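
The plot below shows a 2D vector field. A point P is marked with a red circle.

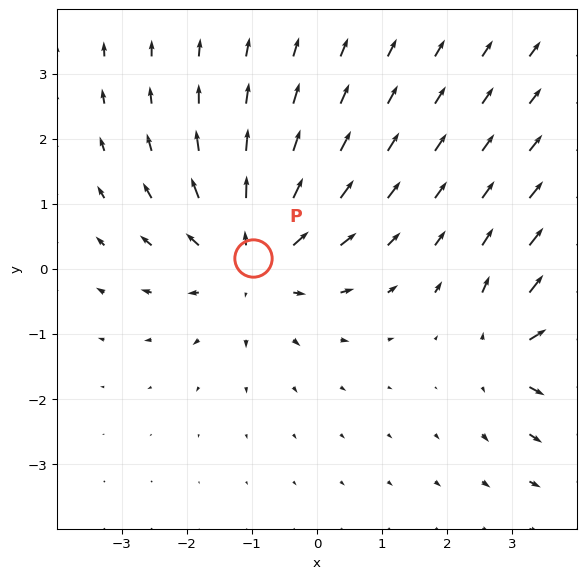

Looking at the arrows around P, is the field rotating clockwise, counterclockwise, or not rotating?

not rotating

Near P at (-1.0, 0.2) the arrows show no circulation. The curl there is ≈0.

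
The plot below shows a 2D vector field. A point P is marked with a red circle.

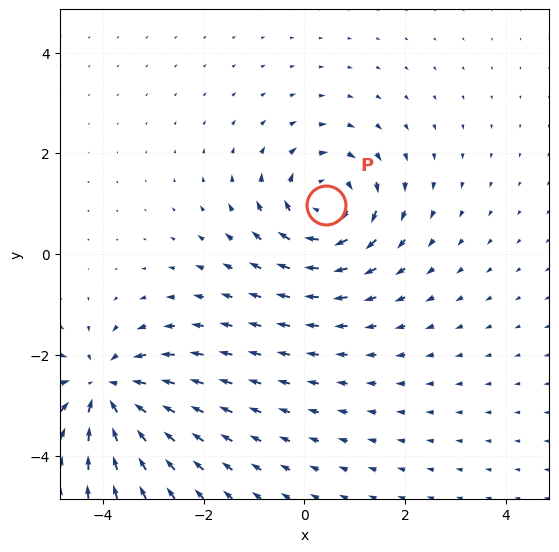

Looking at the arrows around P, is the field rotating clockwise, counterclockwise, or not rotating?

Near P at (0.4, 1.0) the arrows circulate clockwise. The curl (z-component) there is about -5; negative curl means clockwise rotation.

clockwise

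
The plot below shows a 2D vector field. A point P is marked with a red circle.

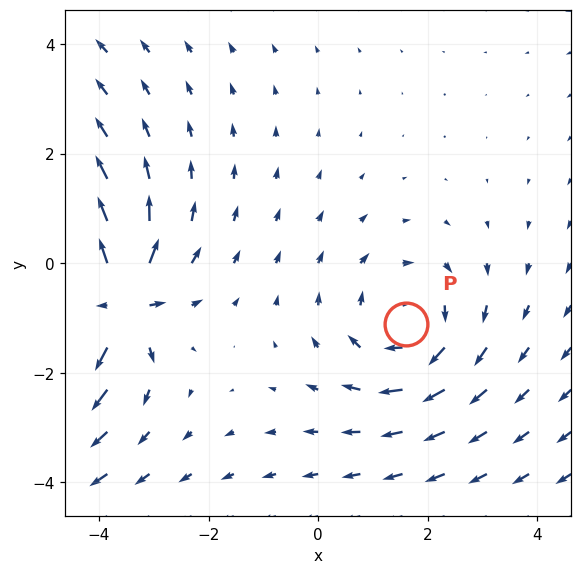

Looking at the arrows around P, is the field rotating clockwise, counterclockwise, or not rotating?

clockwise

Near P at (1.6, -1.1) the arrows circulate clockwise. The curl (z-component) there is about -3; negative curl means clockwise rotation.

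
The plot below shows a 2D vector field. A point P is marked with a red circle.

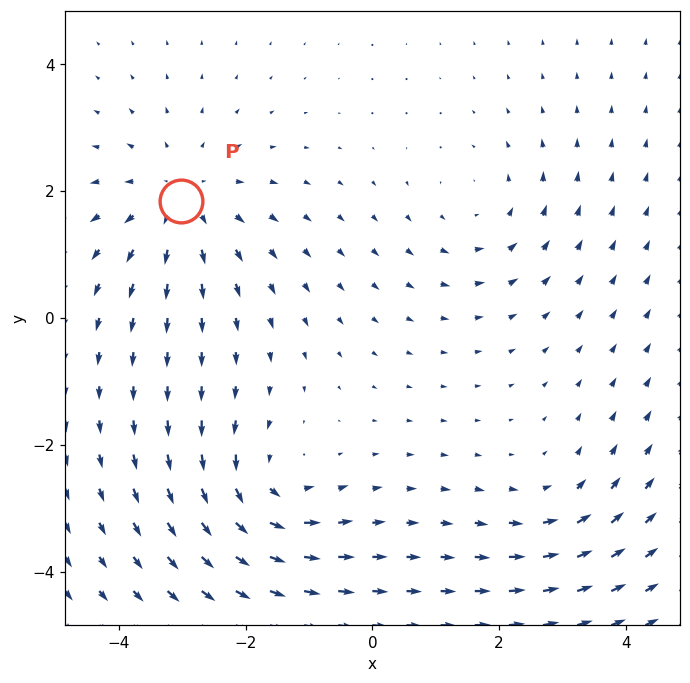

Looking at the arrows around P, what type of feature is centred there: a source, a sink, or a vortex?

source

At P (-3.0, 1.8) the arrows spread outward. Divergence about +4, curl ≈0 — positive divergence with near-zero curl is a source.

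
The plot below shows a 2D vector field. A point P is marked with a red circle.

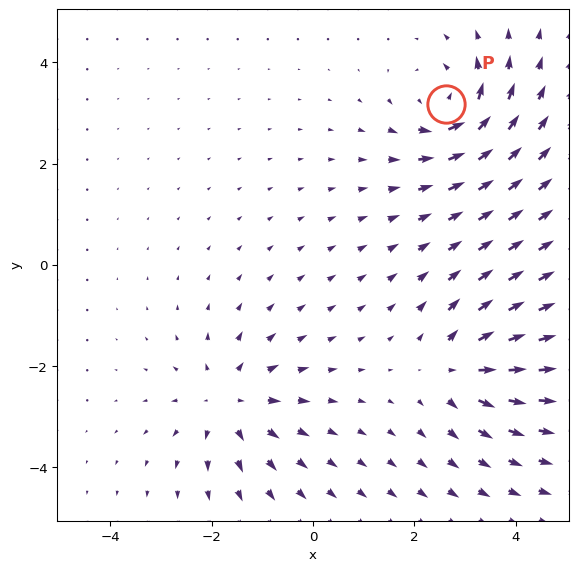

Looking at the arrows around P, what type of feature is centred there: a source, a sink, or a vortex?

At P (2.6, 3.2) the arrows circulate counterclockwise. Divergence ≈0, curl about +4 — near-zero divergence with nonzero curl is a vortex.

vortex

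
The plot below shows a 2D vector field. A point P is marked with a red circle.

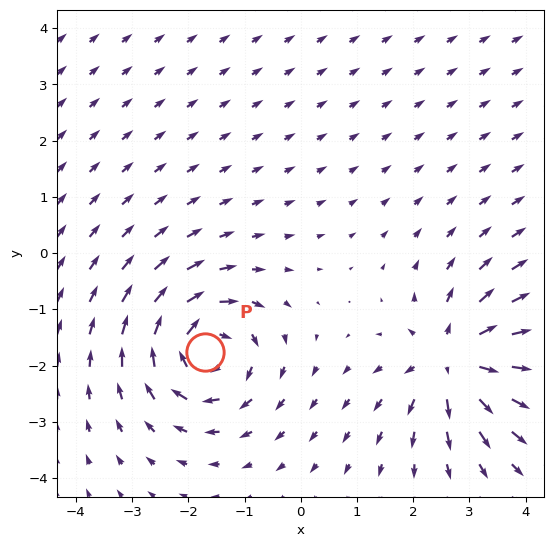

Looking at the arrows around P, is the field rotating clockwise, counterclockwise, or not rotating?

clockwise

Near P at (-1.7, -1.8) the arrows circulate clockwise. The curl (z-component) there is about -6; negative curl means clockwise rotation.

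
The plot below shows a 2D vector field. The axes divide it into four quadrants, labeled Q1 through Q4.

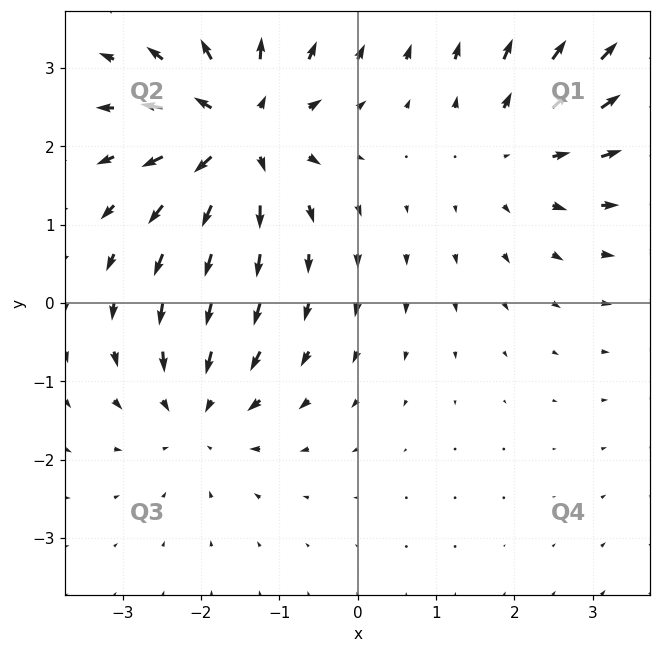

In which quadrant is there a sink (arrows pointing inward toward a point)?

The sink sits at approximately (-2.0, -1.4), which lies in quadrant Q3. The divergence there is about -3, negative as expected for a sink.

Q3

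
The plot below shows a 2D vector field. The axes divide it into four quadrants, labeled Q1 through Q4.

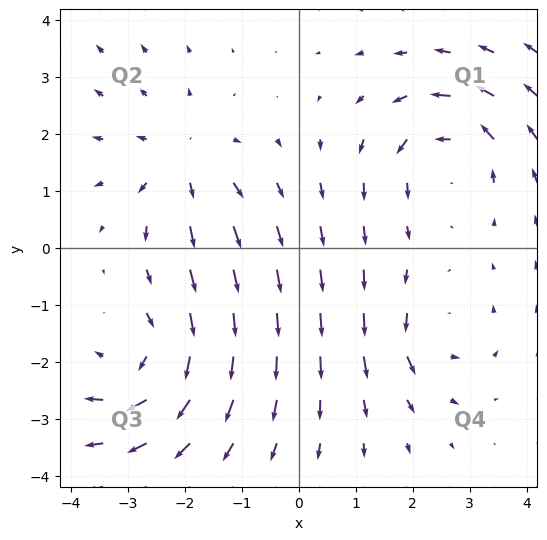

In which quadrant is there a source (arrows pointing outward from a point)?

The source sits at approximately (-2.1, 1.5), which lies in quadrant Q2. The divergence there is about +4, positive as expected for a source.

Q2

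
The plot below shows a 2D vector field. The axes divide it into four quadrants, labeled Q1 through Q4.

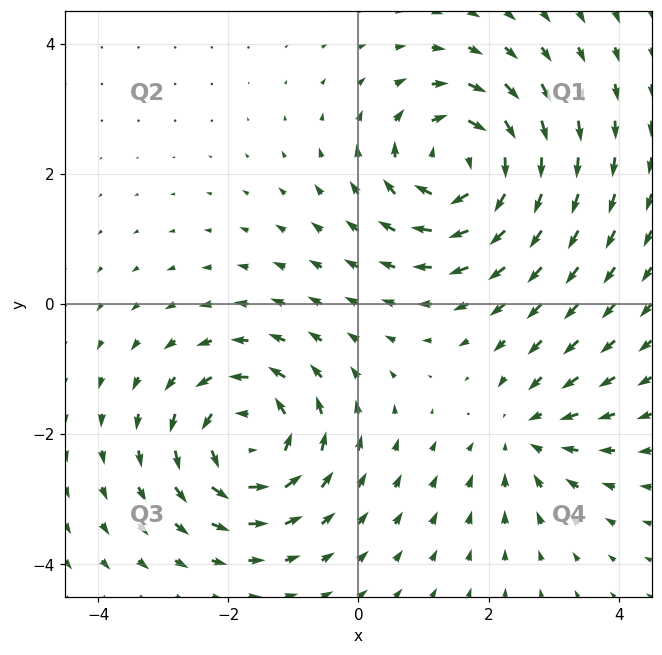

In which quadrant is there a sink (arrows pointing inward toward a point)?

The sink sits at approximately (2.6, -2.0), which lies in quadrant Q4. The divergence there is about -3, negative as expected for a sink.

Q4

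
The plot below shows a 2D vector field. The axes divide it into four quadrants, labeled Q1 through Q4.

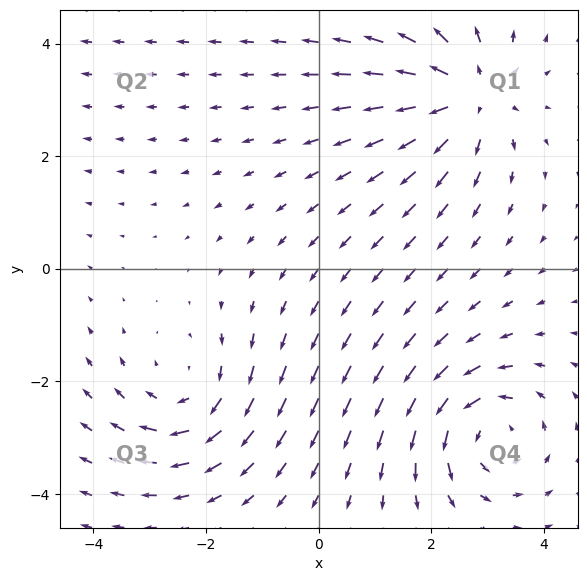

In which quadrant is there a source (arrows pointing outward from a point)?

Q1

The source sits at approximately (2.7, 3.1), which lies in quadrant Q1. The divergence there is about +5, positive as expected for a source.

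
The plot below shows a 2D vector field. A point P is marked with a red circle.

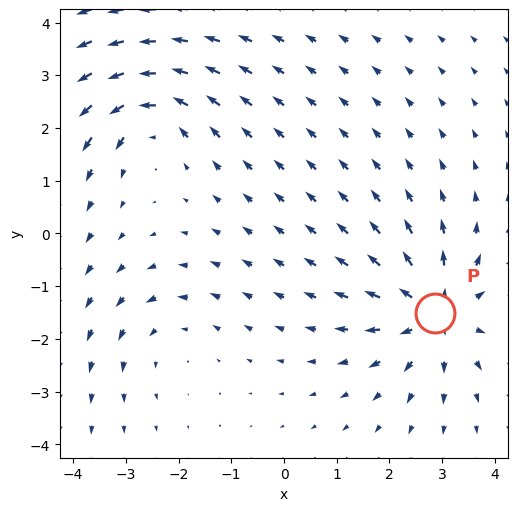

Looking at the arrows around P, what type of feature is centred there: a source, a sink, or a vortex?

At P (2.9, -1.5) the arrows spread outward. Divergence about +5, curl ≈0 — positive divergence with near-zero curl is a source.

source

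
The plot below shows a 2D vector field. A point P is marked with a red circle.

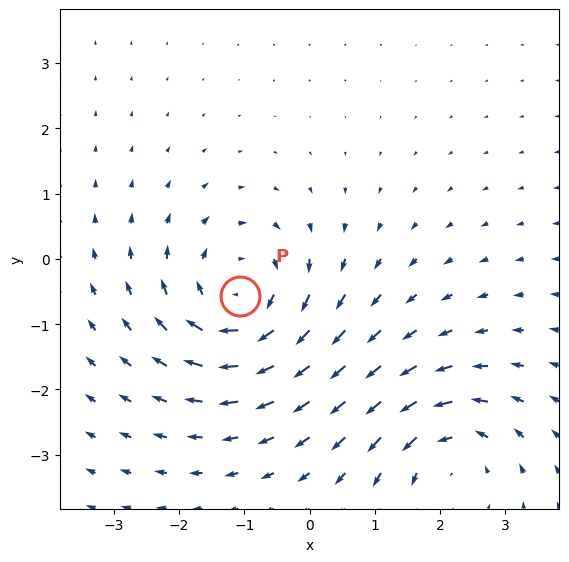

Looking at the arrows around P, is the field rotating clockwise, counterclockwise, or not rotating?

clockwise

Near P at (-1.1, -0.6) the arrows circulate clockwise. The curl (z-component) there is about -4; negative curl means clockwise rotation.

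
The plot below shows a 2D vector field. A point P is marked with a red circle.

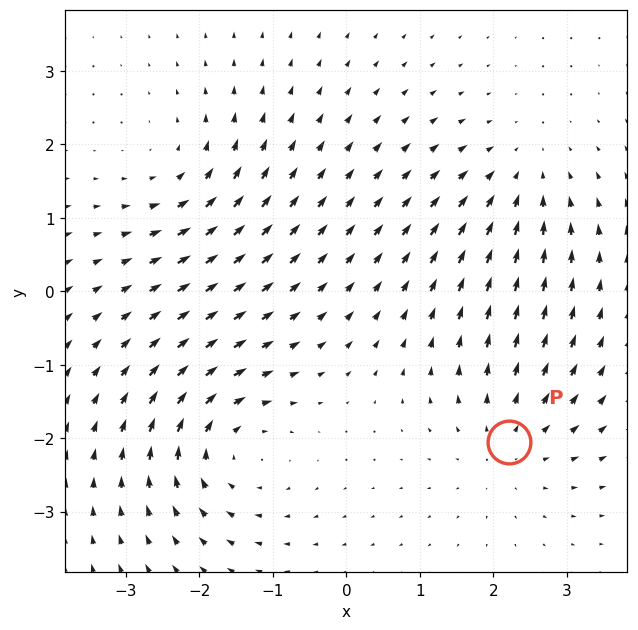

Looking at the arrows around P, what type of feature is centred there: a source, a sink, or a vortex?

At P (2.2, -2.1) the arrows spread outward. Divergence about +3, curl ≈0 — positive divergence with near-zero curl is a source.

source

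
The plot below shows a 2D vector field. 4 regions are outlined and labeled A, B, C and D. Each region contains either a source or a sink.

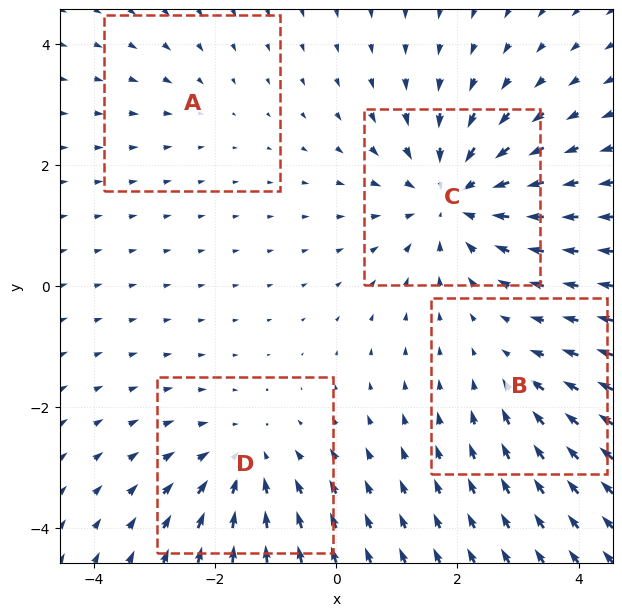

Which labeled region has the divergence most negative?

Divergence at each region's feature centre — A: about -2, B: about -3, C: about -7, D: about -4. Region C is most negative.

C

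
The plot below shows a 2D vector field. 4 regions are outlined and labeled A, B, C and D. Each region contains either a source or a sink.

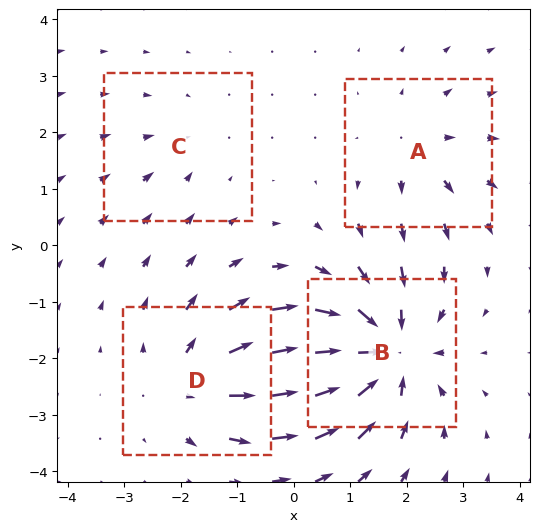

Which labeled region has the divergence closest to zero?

C

Divergence at each region's feature centre — A: about +3, B: about -7, C: about -2, D: about +5. Region C is closest to zero.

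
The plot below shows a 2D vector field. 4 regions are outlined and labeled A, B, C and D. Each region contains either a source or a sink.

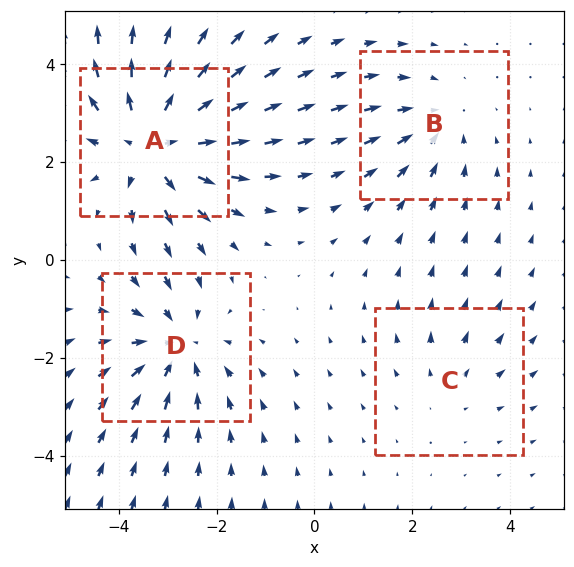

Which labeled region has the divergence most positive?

Divergence at each region's feature centre — A: about +6, B: about -3, C: about +2, D: about -4. Region A is most positive.

A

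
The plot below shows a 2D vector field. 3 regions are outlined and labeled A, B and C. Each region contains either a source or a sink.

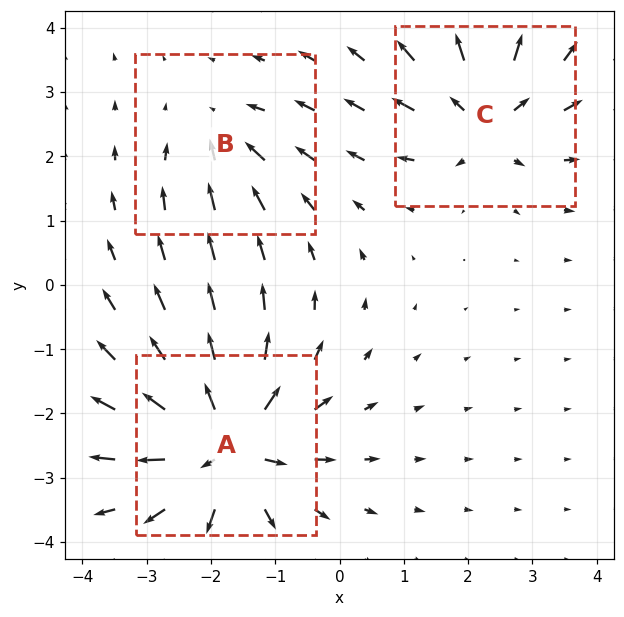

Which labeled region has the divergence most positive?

Divergence at each region's feature centre — A: about +6, B: about -2, C: about +4. Region A is most positive.

A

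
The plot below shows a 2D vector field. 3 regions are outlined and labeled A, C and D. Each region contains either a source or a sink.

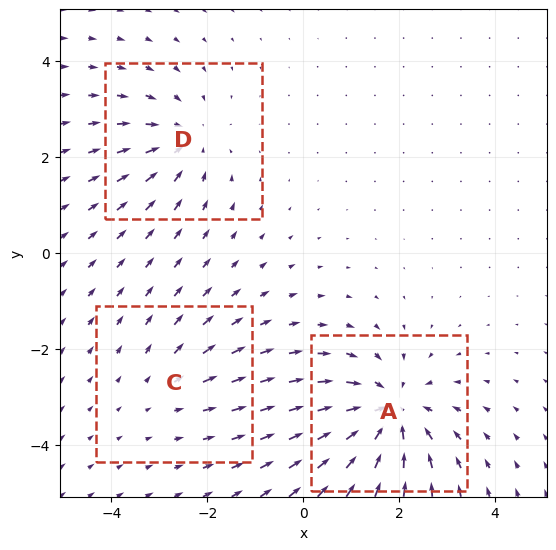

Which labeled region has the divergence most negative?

A

Divergence at each region's feature centre — A: about -5, C: about +2, D: about -3. Region A is most negative.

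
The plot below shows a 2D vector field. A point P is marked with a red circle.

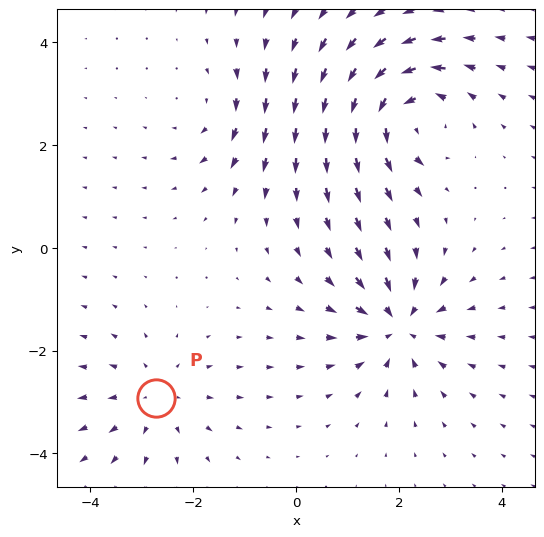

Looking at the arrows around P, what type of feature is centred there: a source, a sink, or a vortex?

At P (-2.7, -2.9) the arrows spread outward. Divergence about +3, curl ≈0 — positive divergence with near-zero curl is a source.

source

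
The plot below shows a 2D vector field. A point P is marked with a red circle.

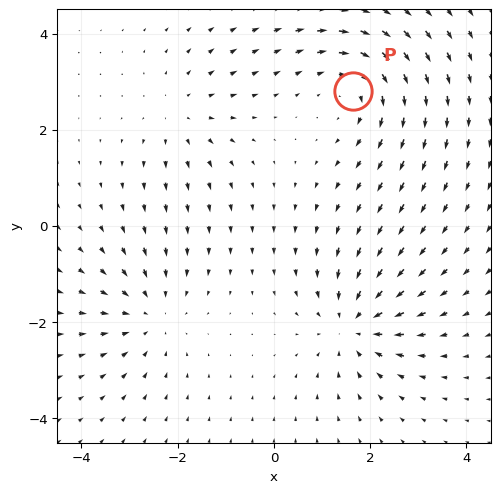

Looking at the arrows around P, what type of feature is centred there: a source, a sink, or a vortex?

At P (1.6, 2.8) the arrows circulate clockwise. Divergence ≈0, curl about -4 — near-zero divergence with nonzero curl is a vortex.

vortex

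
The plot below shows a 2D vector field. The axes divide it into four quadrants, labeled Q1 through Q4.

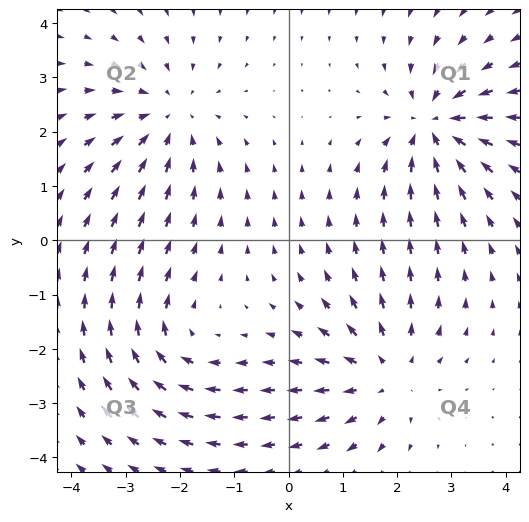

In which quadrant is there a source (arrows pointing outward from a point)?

The source sits at approximately (1.8, -2.5), which lies in quadrant Q4. The divergence there is about +4, positive as expected for a source.

Q4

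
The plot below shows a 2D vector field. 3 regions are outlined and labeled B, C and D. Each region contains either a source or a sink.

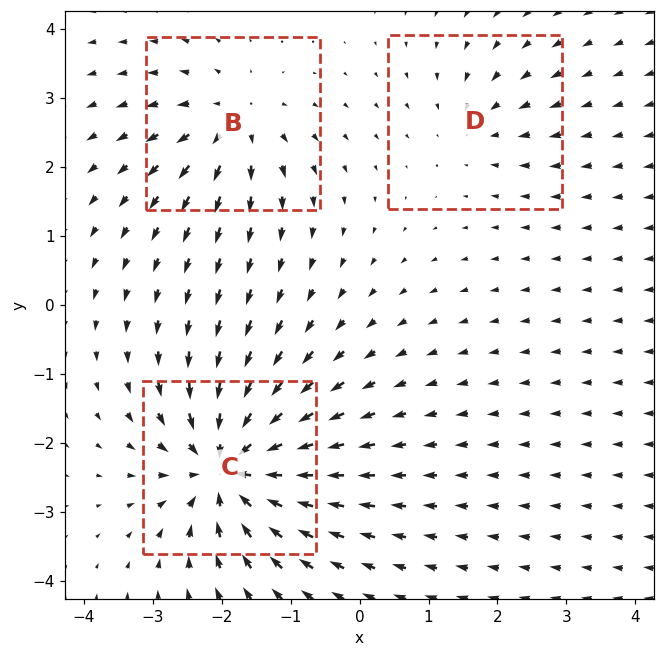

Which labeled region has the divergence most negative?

C

Divergence at each region's feature centre — B: about +4, C: about -7, D: about -2. Region C is most negative.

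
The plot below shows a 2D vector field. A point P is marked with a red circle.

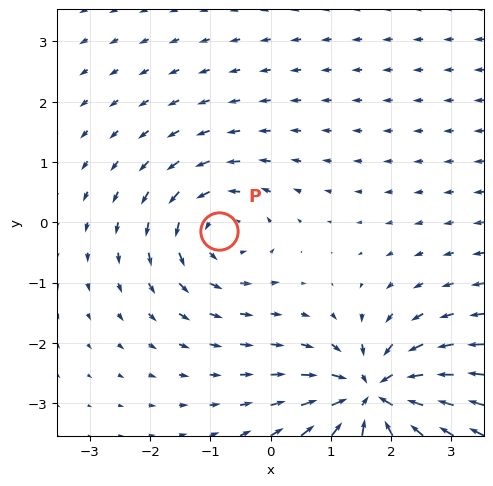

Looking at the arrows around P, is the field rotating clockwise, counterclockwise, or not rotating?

Near P at (-0.9, -0.1) the arrows circulate counterclockwise. The curl (z-component) there is about +4; positive curl means counterclockwise rotation.

counterclockwise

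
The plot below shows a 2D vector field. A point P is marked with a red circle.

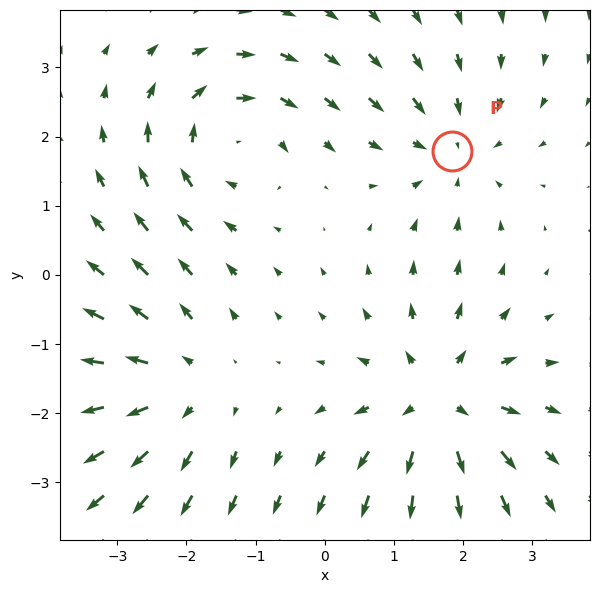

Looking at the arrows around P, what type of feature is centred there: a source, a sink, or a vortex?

At P (1.8, 1.8) the arrows converge inward. Divergence about -3, curl ≈0 — negative divergence with near-zero curl is a sink.

sink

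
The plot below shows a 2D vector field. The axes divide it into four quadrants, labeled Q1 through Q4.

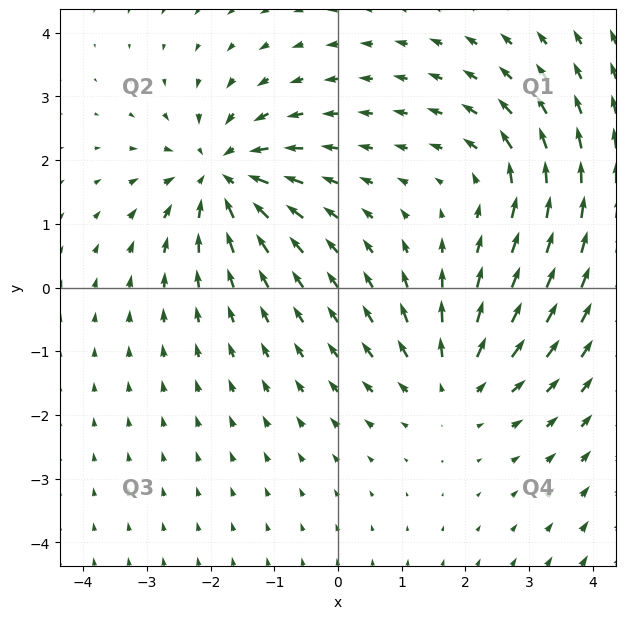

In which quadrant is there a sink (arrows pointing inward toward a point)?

Q2

The sink sits at approximately (-1.8, 1.8), which lies in quadrant Q2. The divergence there is about -6, negative as expected for a sink.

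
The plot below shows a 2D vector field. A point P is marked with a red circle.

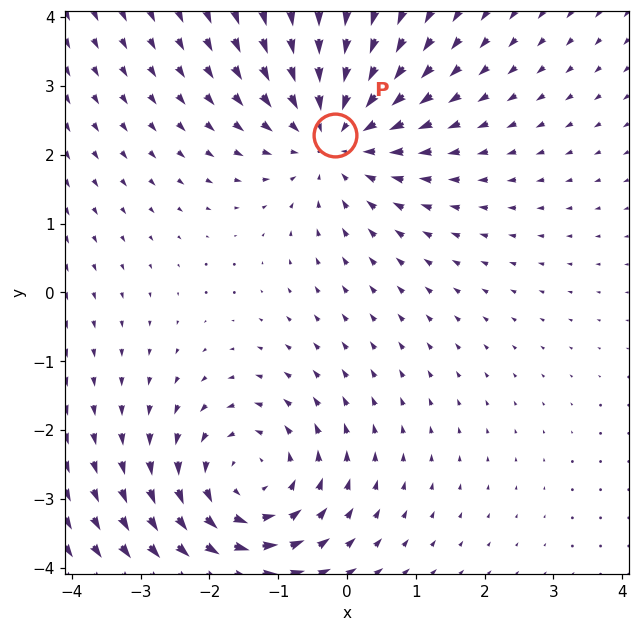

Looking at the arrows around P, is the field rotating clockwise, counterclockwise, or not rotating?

not rotating

Near P at (-0.2, 2.3) the arrows show no circulation. The curl there is ≈0.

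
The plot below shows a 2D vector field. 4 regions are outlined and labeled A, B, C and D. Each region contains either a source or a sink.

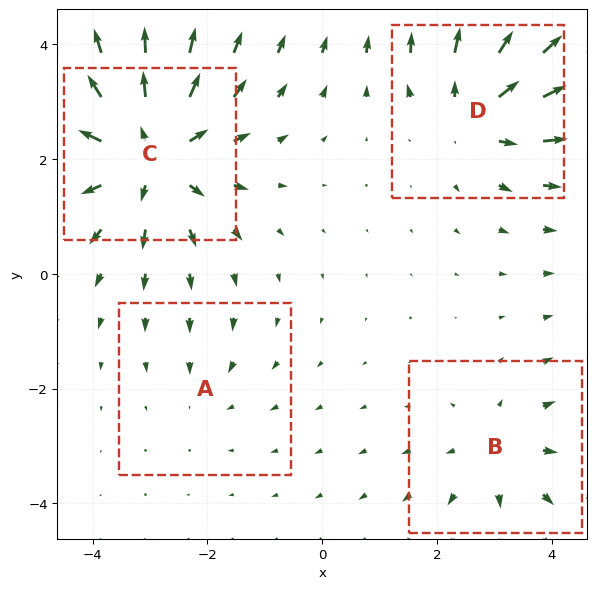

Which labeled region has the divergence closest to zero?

Divergence at each region's feature centre — A: about -2, B: about +3, C: about +6, D: about +5. Region A is closest to zero.

A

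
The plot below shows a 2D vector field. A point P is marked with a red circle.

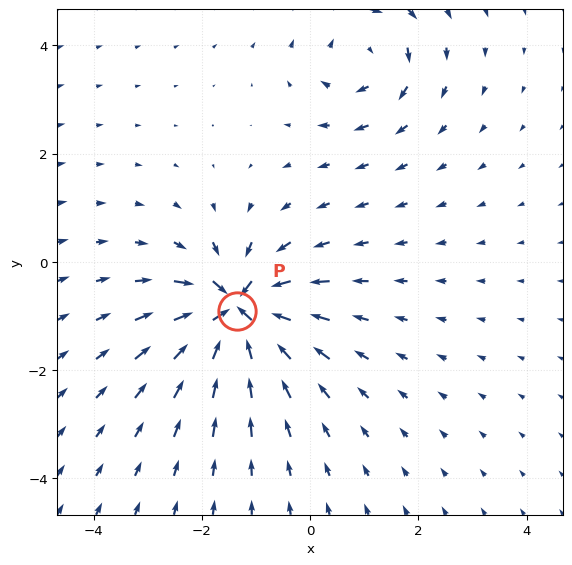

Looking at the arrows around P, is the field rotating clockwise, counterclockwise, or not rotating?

Near P at (-1.4, -0.9) the arrows show no circulation. The curl there is ≈0.

not rotating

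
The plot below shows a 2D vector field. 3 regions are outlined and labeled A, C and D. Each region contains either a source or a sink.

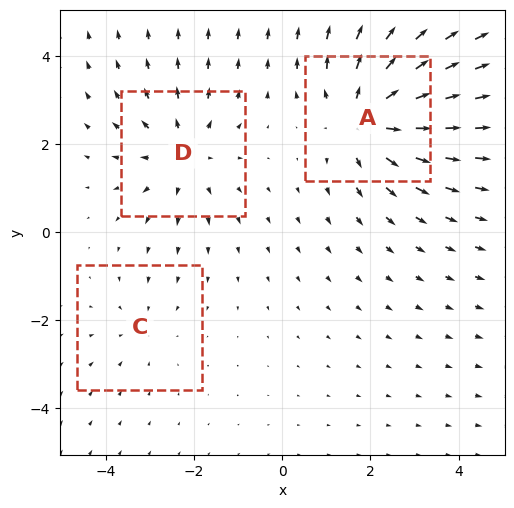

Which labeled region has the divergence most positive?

A

Divergence at each region's feature centre — A: about +4, C: about -2, D: about +3. Region A is most positive.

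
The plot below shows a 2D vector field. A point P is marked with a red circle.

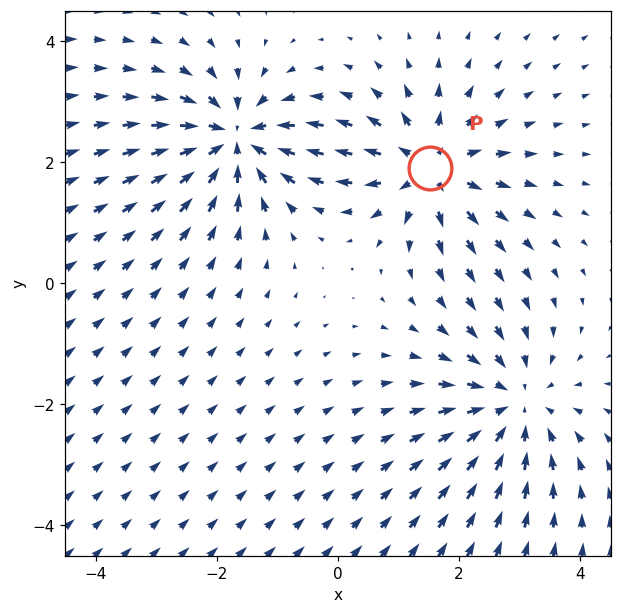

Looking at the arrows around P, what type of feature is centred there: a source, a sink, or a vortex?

At P (1.5, 1.9) the arrows spread outward. Divergence about +5, curl ≈0 — positive divergence with near-zero curl is a source.

source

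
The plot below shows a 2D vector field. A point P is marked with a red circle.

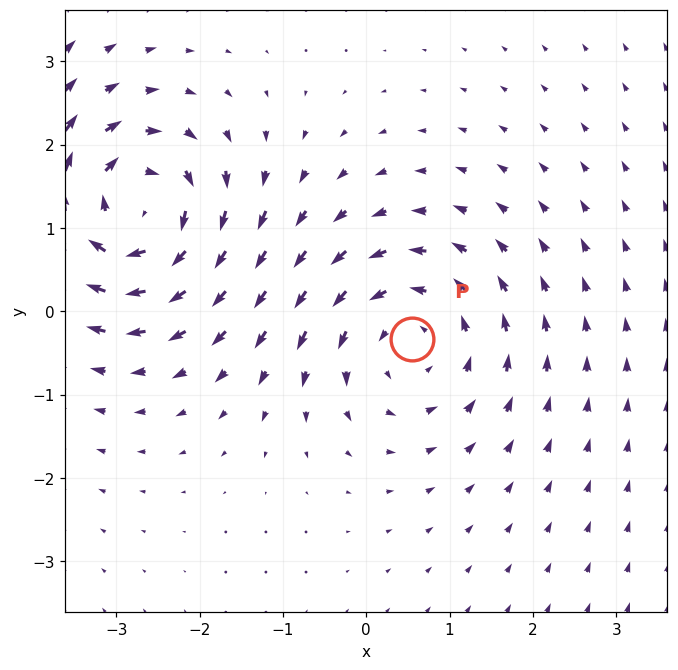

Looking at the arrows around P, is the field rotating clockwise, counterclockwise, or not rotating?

counterclockwise

Near P at (0.5, -0.3) the arrows circulate counterclockwise. The curl (z-component) there is about +4; positive curl means counterclockwise rotation.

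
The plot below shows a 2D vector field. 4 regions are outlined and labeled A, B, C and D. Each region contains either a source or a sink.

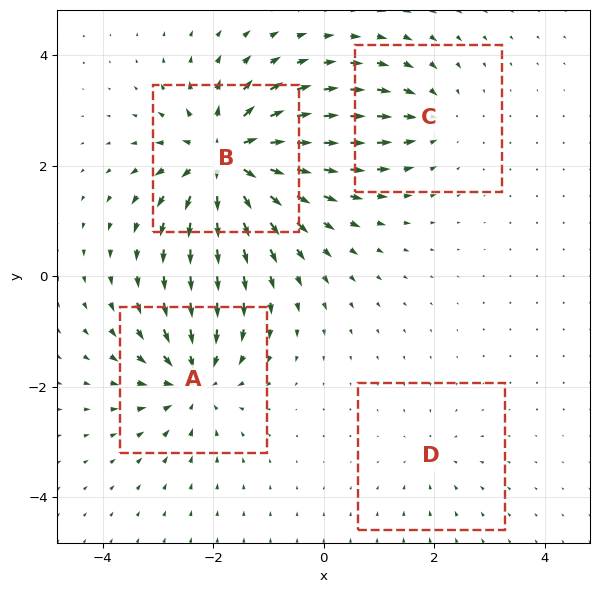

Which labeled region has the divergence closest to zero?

D

Divergence at each region's feature centre — A: about -6, B: about +9, C: about -4, D: about -2. Region D is closest to zero.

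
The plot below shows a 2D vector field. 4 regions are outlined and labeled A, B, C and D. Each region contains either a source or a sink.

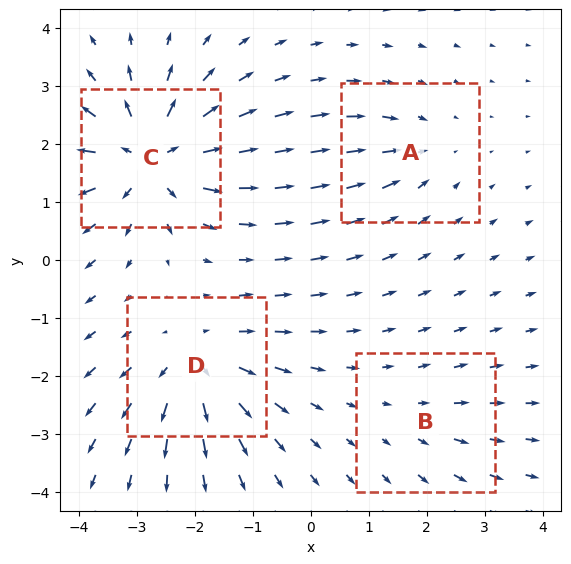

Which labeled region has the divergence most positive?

Divergence at each region's feature centre — A: about -3, B: about +2, C: about +8, D: about +6. Region C is most positive.

C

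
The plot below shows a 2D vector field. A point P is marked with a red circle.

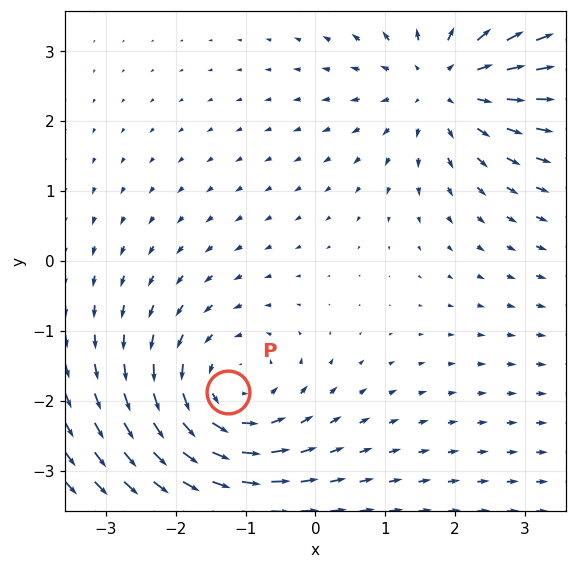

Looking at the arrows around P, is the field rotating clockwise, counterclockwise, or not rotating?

Near P at (-1.3, -1.9) the arrows circulate counterclockwise. The curl (z-component) there is about +4; positive curl means counterclockwise rotation.

counterclockwise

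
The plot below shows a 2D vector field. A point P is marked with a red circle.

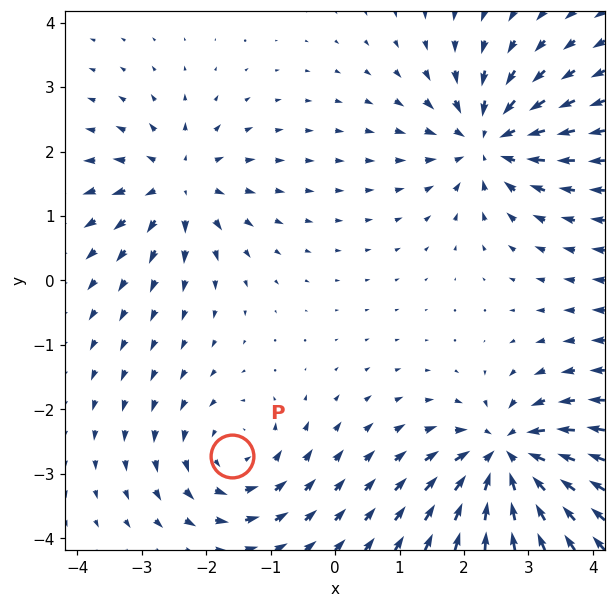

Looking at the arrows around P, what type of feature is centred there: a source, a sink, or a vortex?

At P (-1.6, -2.7) the arrows circulate counterclockwise. Divergence ≈0, curl about +3 — near-zero divergence with nonzero curl is a vortex.

vortex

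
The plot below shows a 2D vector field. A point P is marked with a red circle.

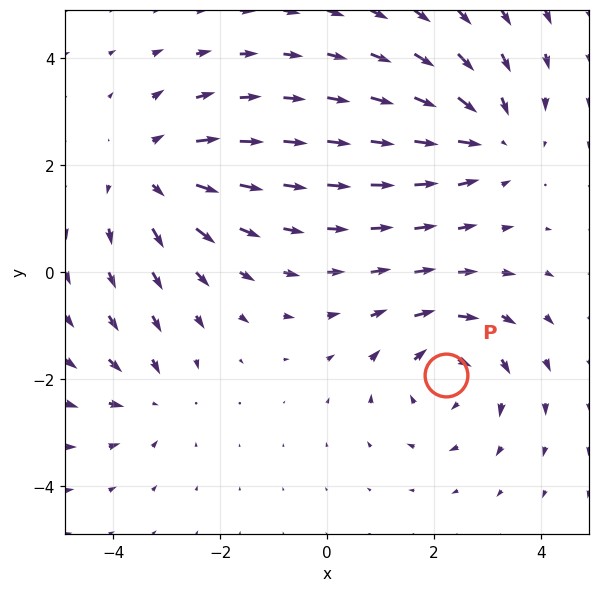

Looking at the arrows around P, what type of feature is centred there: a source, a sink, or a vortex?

vortex

At P (2.2, -1.9) the arrows circulate clockwise. Divergence ≈0, curl about -4 — near-zero divergence with nonzero curl is a vortex.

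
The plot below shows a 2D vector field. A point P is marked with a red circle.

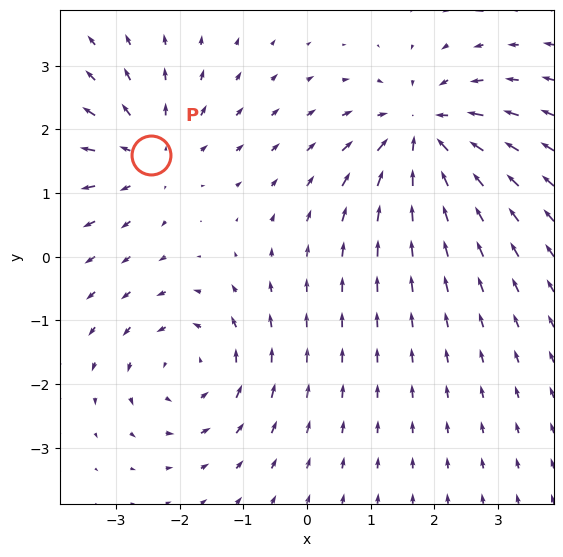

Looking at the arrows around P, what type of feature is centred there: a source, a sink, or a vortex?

At P (-2.4, 1.6) the arrows spread outward. Divergence about +3, curl ≈0 — positive divergence with near-zero curl is a source.

source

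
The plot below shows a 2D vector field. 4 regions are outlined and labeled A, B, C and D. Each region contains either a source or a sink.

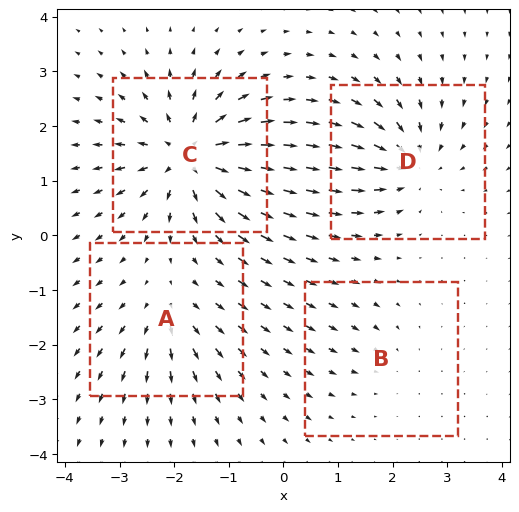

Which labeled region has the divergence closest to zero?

B

Divergence at each region's feature centre — A: about +4, B: about -2, C: about +8, D: about -6. Region B is closest to zero.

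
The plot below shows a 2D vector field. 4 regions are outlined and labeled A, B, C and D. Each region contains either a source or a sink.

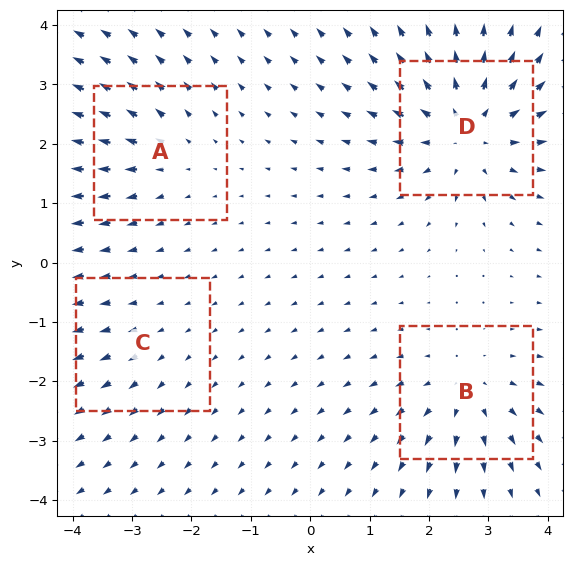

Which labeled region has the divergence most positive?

D

Divergence at each region's feature centre — A: about +3, B: about +5, C: about +2, D: about +7. Region D is most positive.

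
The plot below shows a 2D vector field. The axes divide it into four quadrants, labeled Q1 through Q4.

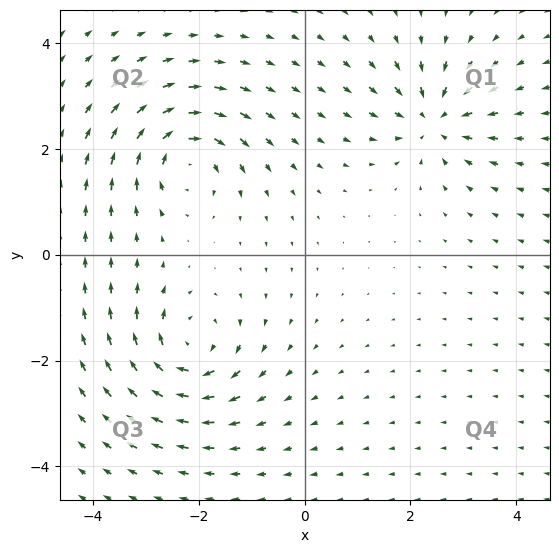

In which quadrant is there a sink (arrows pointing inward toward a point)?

The sink sits at approximately (2.4, 2.6), which lies in quadrant Q1. The divergence there is about -4, negative as expected for a sink.

Q1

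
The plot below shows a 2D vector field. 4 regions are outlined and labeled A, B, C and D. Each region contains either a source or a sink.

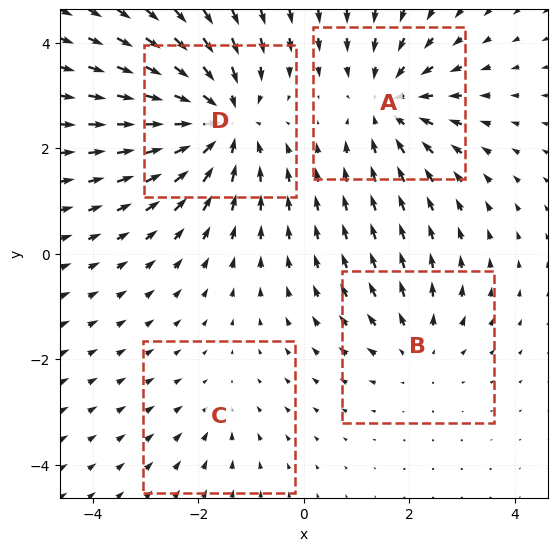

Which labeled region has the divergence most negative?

Divergence at each region's feature centre — A: about -5, B: about +3, C: about -2, D: about -6. Region D is most negative.

D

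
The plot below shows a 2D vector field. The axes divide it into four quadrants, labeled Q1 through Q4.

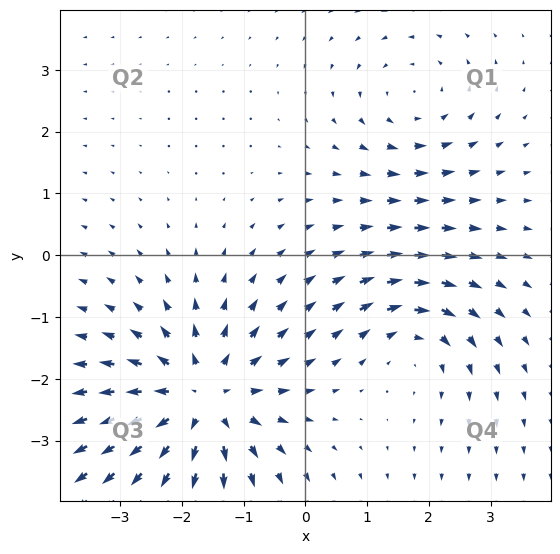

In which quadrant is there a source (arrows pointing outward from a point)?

The source sits at approximately (-1.7, -2.3), which lies in quadrant Q3. The divergence there is about +5, positive as expected for a source.

Q3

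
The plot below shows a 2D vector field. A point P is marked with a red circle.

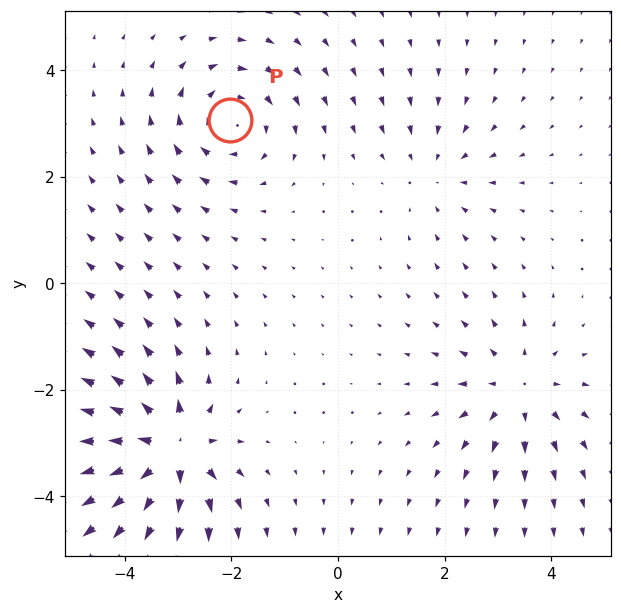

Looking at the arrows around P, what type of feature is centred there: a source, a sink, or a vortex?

At P (-2.0, 3.1) the arrows circulate clockwise. Divergence ≈0, curl about -4 — near-zero divergence with nonzero curl is a vortex.

vortex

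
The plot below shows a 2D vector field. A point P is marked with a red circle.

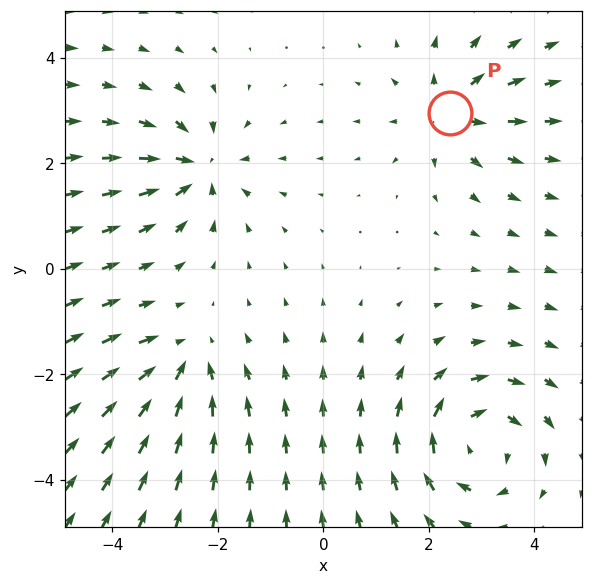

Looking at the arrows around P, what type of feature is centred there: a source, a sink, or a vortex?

source

At P (2.4, 3.0) the arrows spread outward. Divergence about +4, curl ≈0 — positive divergence with near-zero curl is a source.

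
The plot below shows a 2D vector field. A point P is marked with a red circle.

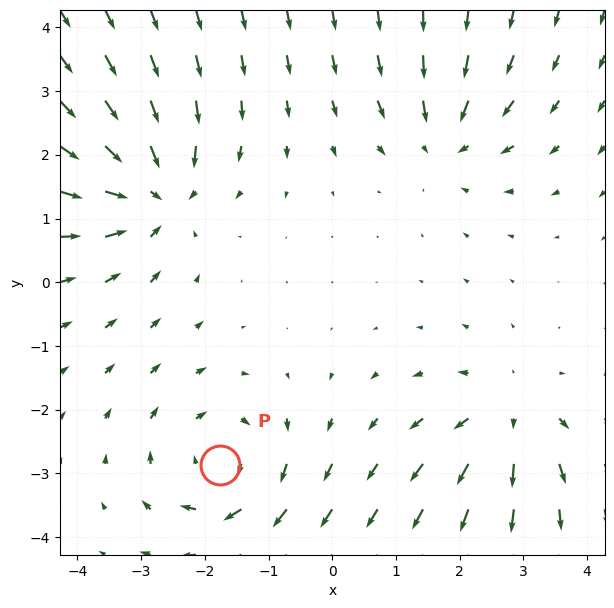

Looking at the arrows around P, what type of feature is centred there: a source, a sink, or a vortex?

At P (-1.8, -2.9) the arrows circulate clockwise. Divergence ≈0, curl about -4 — near-zero divergence with nonzero curl is a vortex.

vortex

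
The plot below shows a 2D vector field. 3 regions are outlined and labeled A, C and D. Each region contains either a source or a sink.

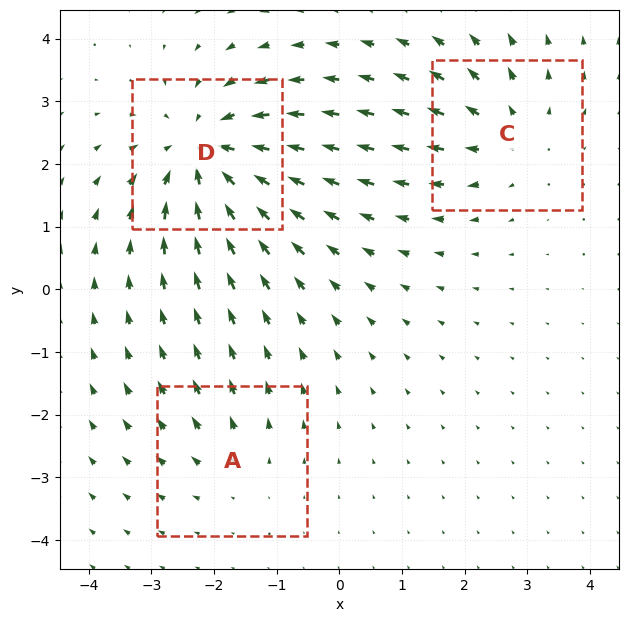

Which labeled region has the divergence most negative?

Divergence at each region's feature centre — A: about +2, C: about +3, D: about -5. Region D is most negative.

D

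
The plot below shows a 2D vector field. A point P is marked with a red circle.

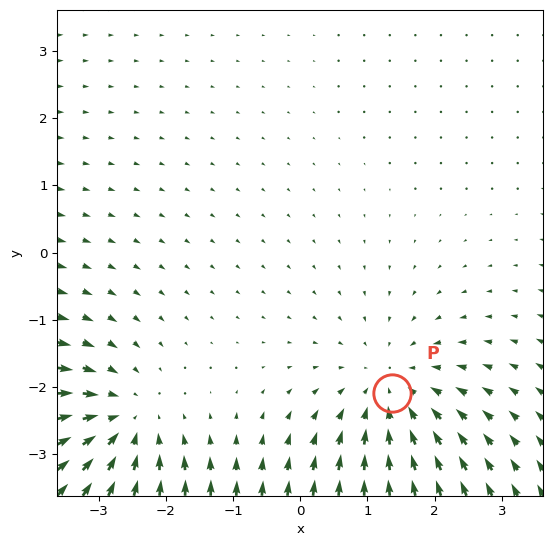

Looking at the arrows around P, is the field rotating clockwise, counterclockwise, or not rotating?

Near P at (1.4, -2.1) the arrows show no circulation. The curl there is ≈0.

not rotating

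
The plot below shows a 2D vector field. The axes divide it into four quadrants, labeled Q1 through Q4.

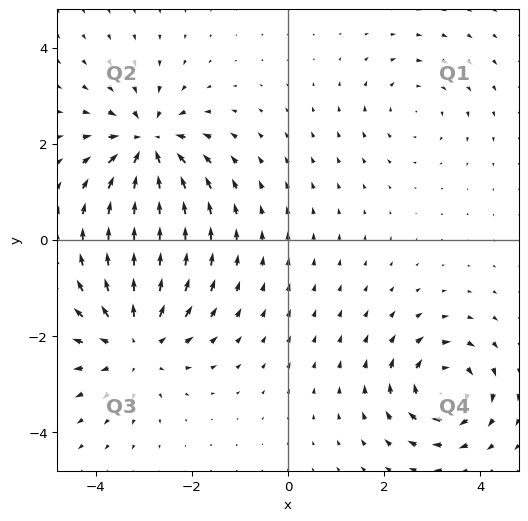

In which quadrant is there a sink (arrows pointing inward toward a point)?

Q2

The sink sits at approximately (-2.9, 2.0), which lies in quadrant Q2. The divergence there is about -6, negative as expected for a sink.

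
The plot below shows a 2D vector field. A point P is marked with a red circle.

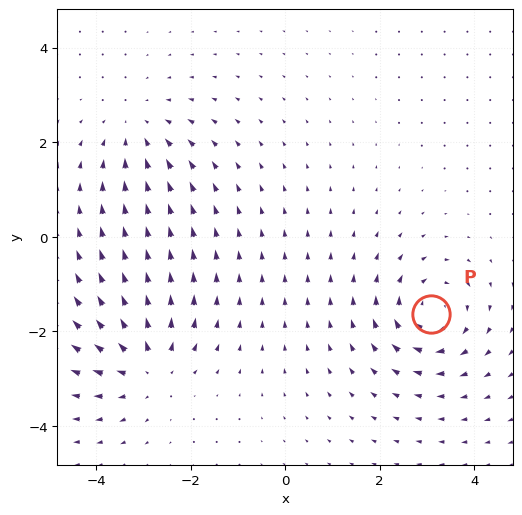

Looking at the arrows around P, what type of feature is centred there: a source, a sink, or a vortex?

At P (3.1, -1.6) the arrows circulate clockwise. Divergence ≈0, curl about -5 — near-zero divergence with nonzero curl is a vortex.

vortex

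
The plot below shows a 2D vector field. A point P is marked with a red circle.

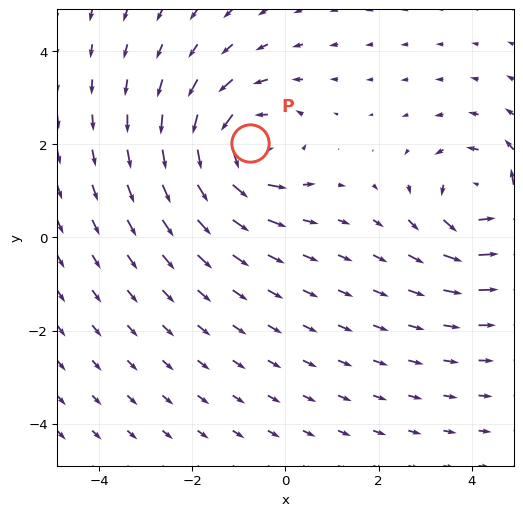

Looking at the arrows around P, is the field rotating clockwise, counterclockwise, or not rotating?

counterclockwise

Near P at (-0.8, 2.0) the arrows circulate counterclockwise. The curl (z-component) there is about +4; positive curl means counterclockwise rotation.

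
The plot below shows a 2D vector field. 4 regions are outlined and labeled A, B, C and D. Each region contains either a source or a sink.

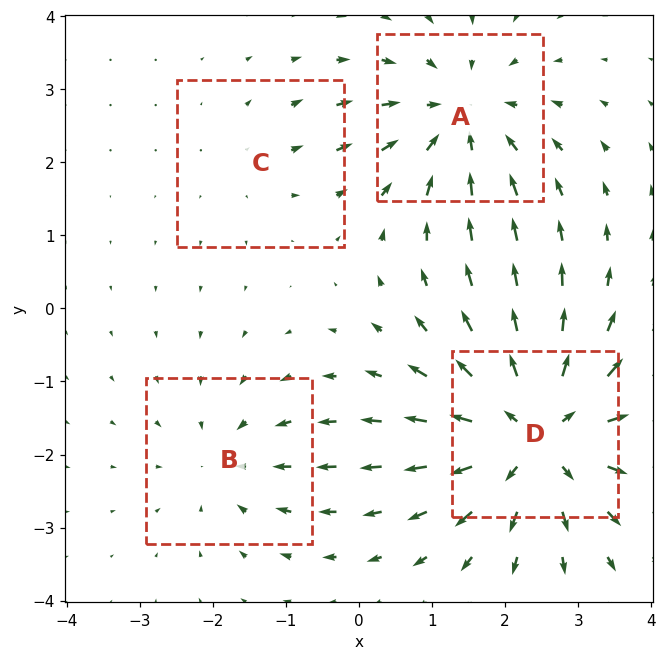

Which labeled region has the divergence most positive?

Divergence at each region's feature centre — A: about -5, B: about -3, C: about +2, D: about +7. Region D is most positive.

D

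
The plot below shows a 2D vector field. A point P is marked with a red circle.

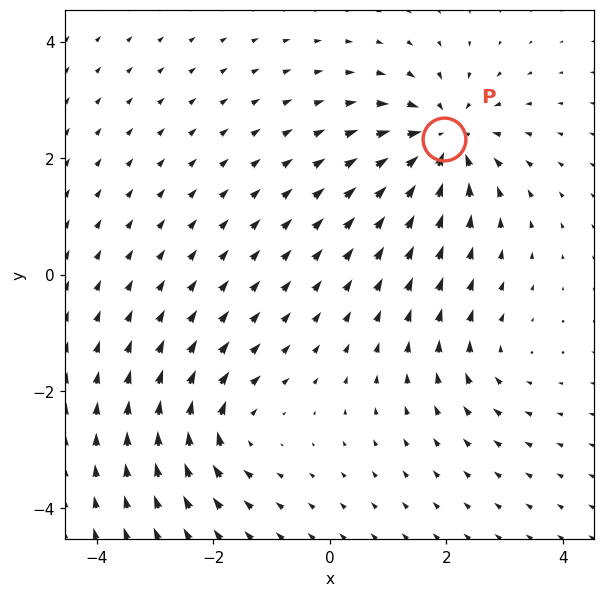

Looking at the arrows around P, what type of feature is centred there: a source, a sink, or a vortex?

At P (2.0, 2.3) the arrows converge inward. Divergence about -6, curl ≈0 — negative divergence with near-zero curl is a sink.

sink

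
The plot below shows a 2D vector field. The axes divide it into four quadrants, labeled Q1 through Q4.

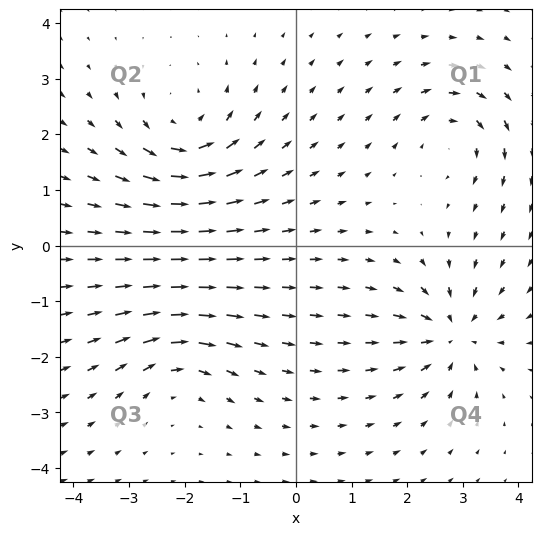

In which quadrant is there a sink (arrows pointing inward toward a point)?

The sink sits at approximately (2.8, -1.6), which lies in quadrant Q4. The divergence there is about -6, negative as expected for a sink.

Q4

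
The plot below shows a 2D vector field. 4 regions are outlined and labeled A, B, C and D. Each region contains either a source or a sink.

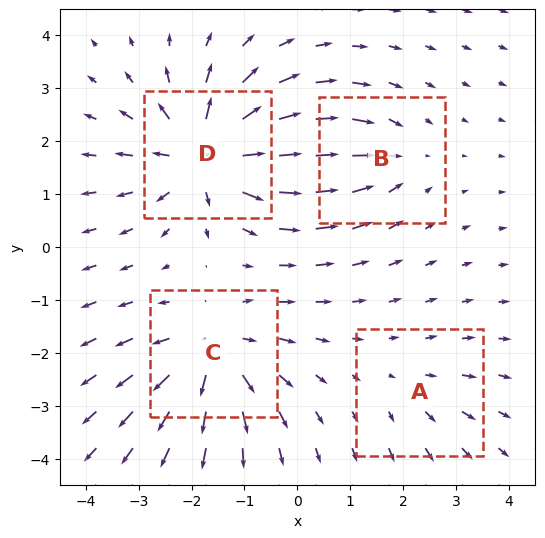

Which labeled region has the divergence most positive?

D

Divergence at each region's feature centre — A: about +2, B: about -4, C: about +6, D: about +8. Region D is most positive.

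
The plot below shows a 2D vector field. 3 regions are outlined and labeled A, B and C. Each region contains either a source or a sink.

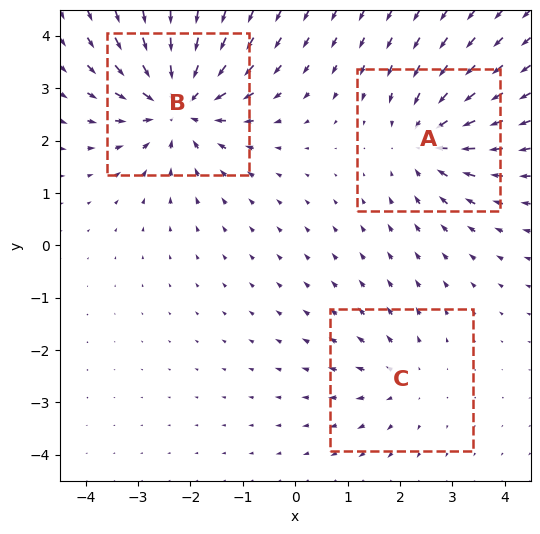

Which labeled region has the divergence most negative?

B

Divergence at each region's feature centre — A: about -3, B: about -5, C: about +2. Region B is most negative.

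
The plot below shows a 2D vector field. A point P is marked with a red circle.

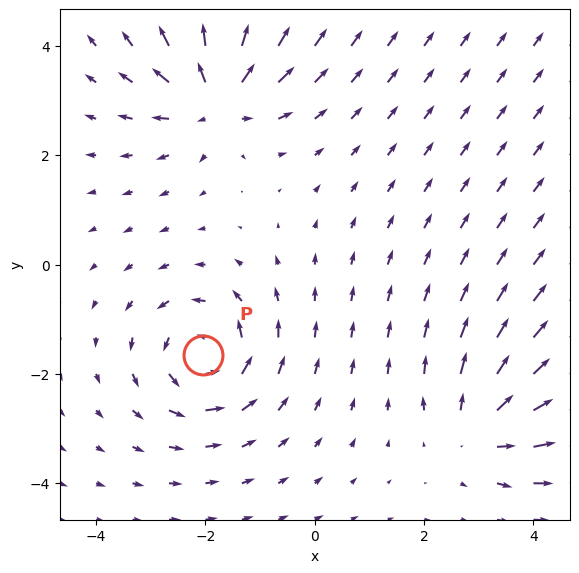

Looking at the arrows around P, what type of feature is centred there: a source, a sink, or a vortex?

At P (-2.0, -1.7) the arrows circulate counterclockwise. Divergence ≈0, curl about +5 — near-zero divergence with nonzero curl is a vortex.

vortex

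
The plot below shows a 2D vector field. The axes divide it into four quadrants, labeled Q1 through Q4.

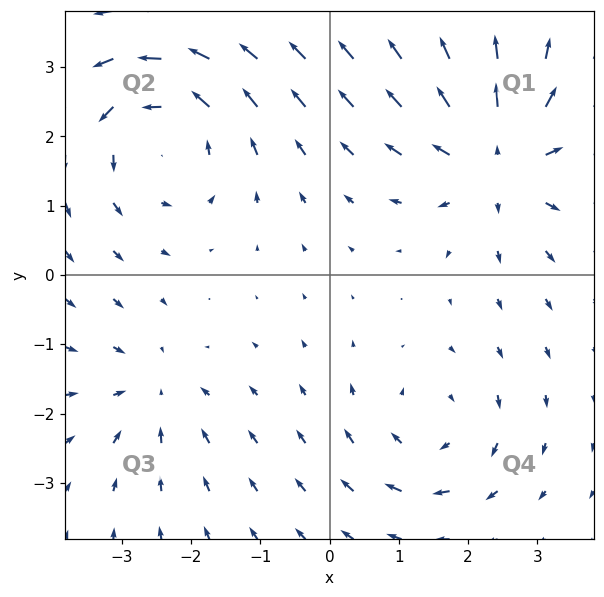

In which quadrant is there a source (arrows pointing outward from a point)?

Q1

The source sits at approximately (2.4, 1.7), which lies in quadrant Q1. The divergence there is about +5, positive as expected for a source.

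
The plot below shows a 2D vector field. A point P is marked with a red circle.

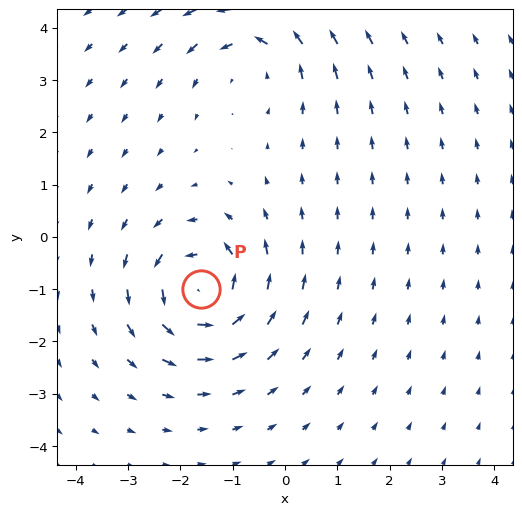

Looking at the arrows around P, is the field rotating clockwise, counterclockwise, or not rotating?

Near P at (-1.6, -1.0) the arrows circulate counterclockwise. The curl (z-component) there is about +6; positive curl means counterclockwise rotation.

counterclockwise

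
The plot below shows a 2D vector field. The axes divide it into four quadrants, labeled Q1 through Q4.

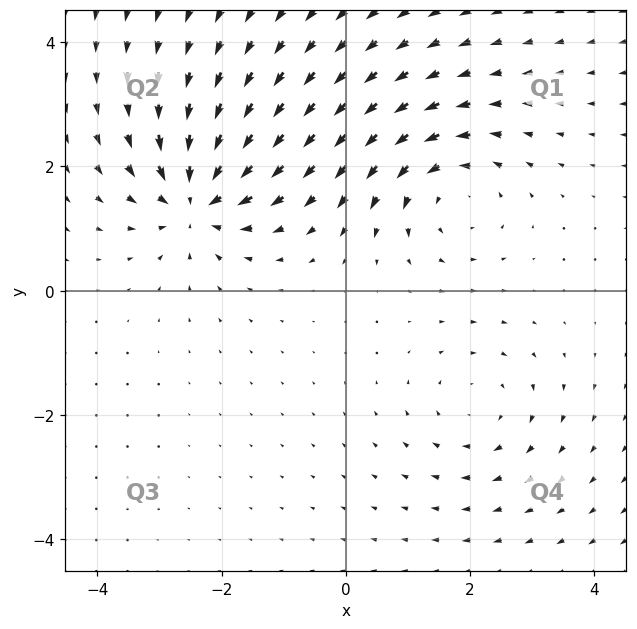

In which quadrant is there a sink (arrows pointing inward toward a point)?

The sink sits at approximately (-2.4, 1.5), which lies in quadrant Q2. The divergence there is about -7, negative as expected for a sink.

Q2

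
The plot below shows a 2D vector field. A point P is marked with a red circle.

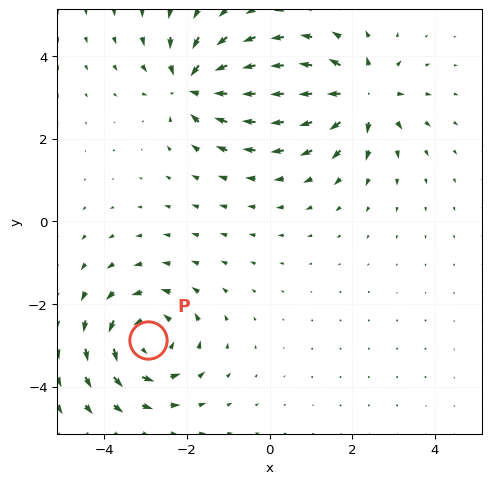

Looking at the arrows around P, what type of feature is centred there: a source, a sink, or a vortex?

At P (-3.0, -2.9) the arrows circulate counterclockwise. Divergence ≈0, curl about +5 — near-zero divergence with nonzero curl is a vortex.

vortex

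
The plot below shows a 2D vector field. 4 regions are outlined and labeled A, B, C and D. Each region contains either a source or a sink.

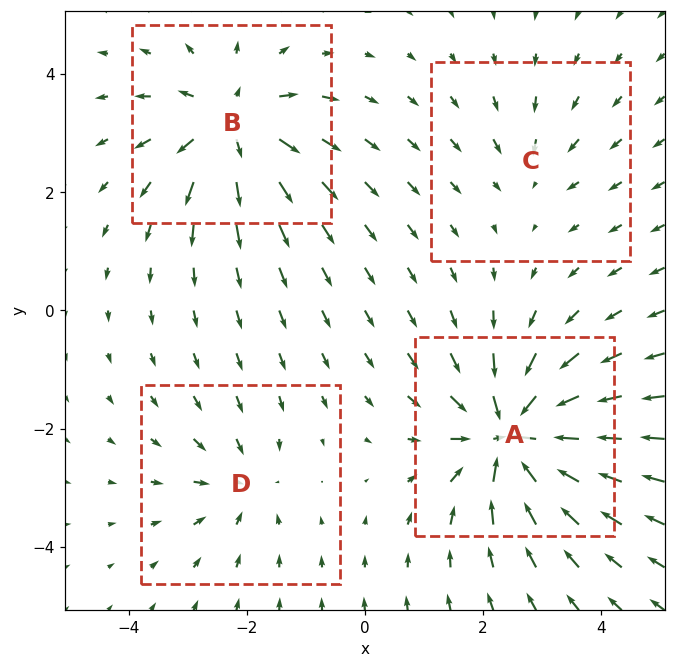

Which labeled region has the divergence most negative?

Divergence at each region's feature centre — A: about -8, B: about +6, C: about -3, D: about -4. Region A is most negative.

A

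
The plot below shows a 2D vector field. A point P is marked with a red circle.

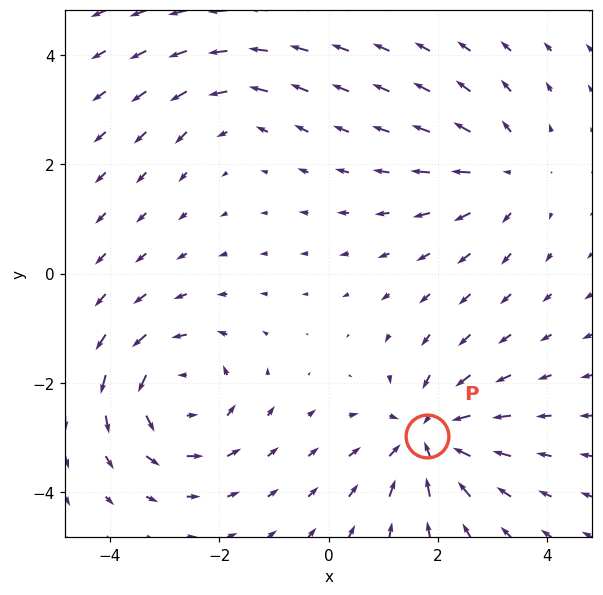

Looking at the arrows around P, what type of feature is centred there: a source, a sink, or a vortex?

At P (1.8, -3.0) the arrows converge inward. Divergence about -5, curl ≈0 — negative divergence with near-zero curl is a sink.

sink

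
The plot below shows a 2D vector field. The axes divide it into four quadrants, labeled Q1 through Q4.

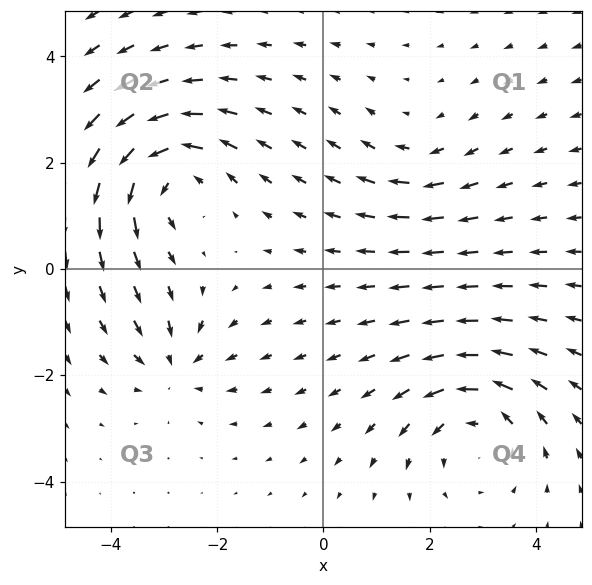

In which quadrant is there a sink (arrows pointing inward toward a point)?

Q3

The sink sits at approximately (-2.8, -1.8), which lies in quadrant Q3. The divergence there is about -4, negative as expected for a sink.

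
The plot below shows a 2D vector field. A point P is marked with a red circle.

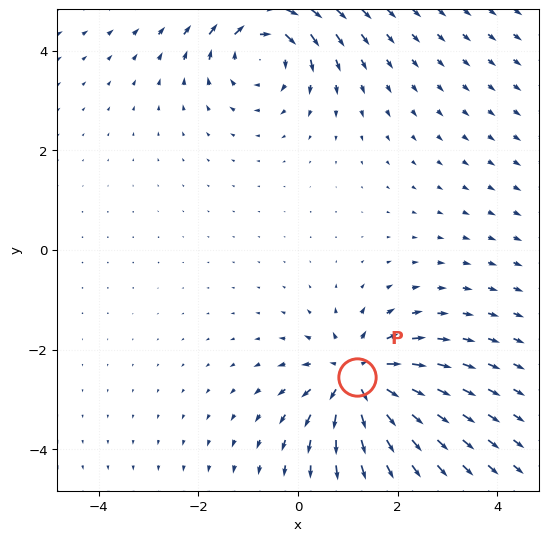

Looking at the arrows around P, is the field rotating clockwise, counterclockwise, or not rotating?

Near P at (1.2, -2.6) the arrows show no circulation. The curl there is ≈0.

not rotating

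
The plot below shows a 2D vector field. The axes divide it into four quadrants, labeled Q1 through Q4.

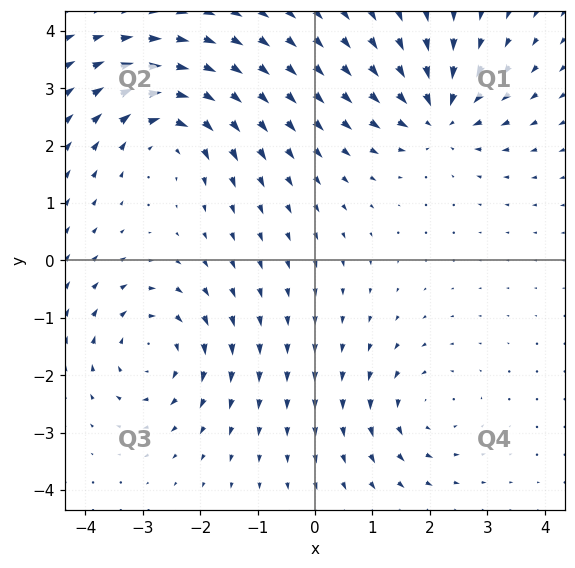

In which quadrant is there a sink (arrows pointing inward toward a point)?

Q1

The sink sits at approximately (2.2, 2.5), which lies in quadrant Q1. The divergence there is about -5, negative as expected for a sink.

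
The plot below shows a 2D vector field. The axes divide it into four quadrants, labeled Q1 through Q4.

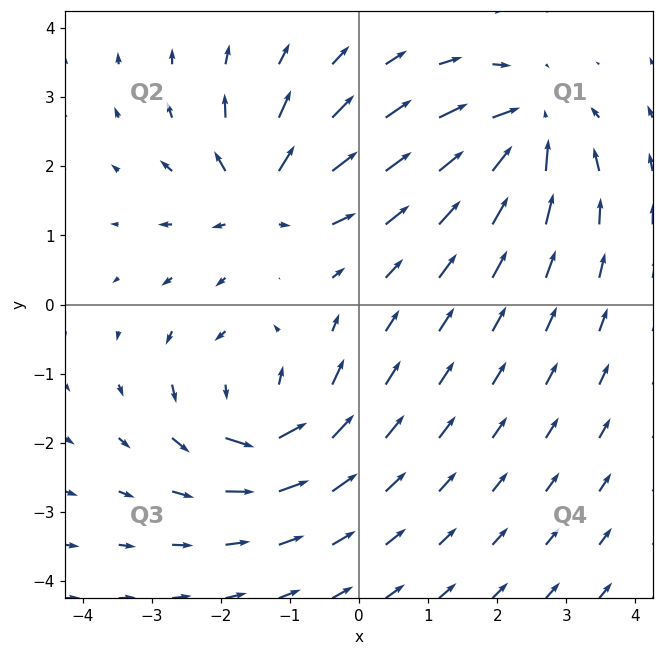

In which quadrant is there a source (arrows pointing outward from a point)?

The source sits at approximately (-1.4, 1.6), which lies in quadrant Q2. The divergence there is about +6, positive as expected for a source.

Q2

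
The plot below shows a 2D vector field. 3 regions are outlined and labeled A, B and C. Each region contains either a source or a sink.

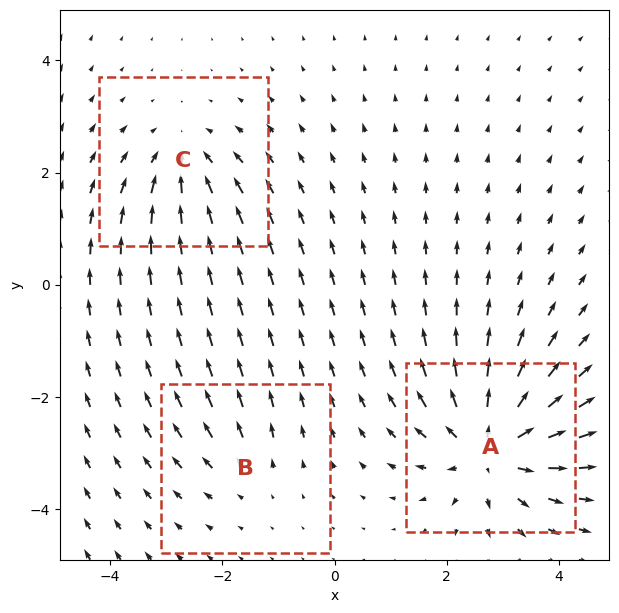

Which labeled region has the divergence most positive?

A

Divergence at each region's feature centre — A: about +6, B: about +2, C: about -4. Region A is most positive.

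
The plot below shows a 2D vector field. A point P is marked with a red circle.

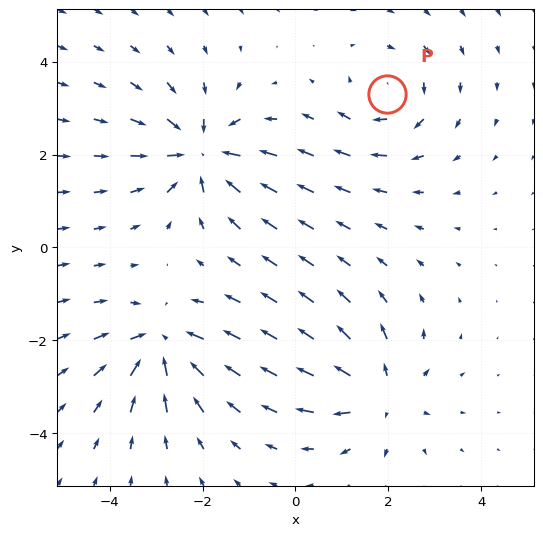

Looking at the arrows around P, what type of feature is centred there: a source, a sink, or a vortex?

At P (2.0, 3.3) the arrows circulate clockwise. Divergence ≈0, curl about -3 — near-zero divergence with nonzero curl is a vortex.

vortex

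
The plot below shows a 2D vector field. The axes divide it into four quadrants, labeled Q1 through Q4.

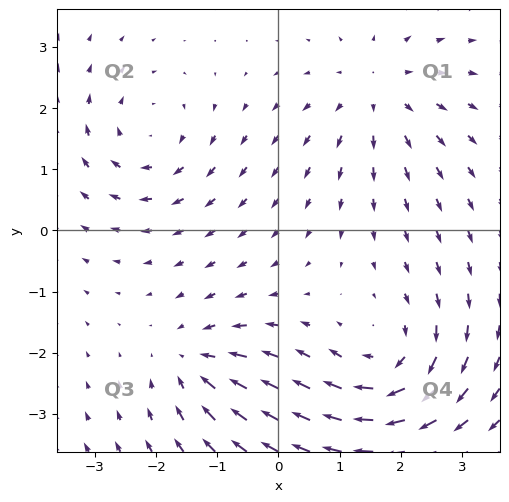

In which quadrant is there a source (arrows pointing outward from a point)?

The source sits at approximately (1.6, 2.3), which lies in quadrant Q1. The divergence there is about +3, positive as expected for a source.

Q1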